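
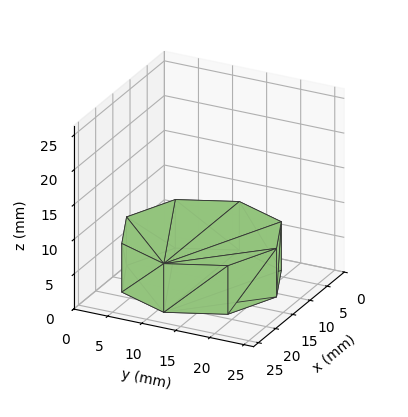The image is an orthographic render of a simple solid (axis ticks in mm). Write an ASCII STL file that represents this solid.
Reading the render: the shape is a regular 8-sided prism (a cylinder approximated with 8 flat sides), circumscribed radius ≈ 11 mm, height ≈ 7 mm (dimensions read to the nearest mm from the axis ticks). For the STL, each face is triangulated and given an outward normal.

solid part
  facet normal 0.0000 0.0000 -1.0000
    outer loop
      vertex 11.000 22.000 0.000
      vertex 18.778 18.778 0.000
      vertex 22.000 11.000 0.000
    endloop
  endfacet
  facet normal 0.0000 0.0000 -1.0000
    outer loop
      vertex 3.222 18.778 0.000
      vertex 11.000 22.000 0.000
      vertex 22.000 11.000 0.000
    endloop
  endfacet
  facet normal 0.0000 0.0000 -1.0000
    outer loop
      vertex 0.000 11.000 0.000
      vertex 3.222 18.778 0.000
      vertex 22.000 11.000 0.000
    endloop
  endfacet
  facet normal 0.0000 0.0000 -1.0000
    outer loop
      vertex 3.222 3.222 0.000
      vertex 0.000 11.000 0.000
      vertex 22.000 11.000 0.000
    endloop
  endfacet
  facet normal 0.0000 0.0000 -1.0000
    outer loop
      vertex 11.000 0.000 0.000
      vertex 3.222 3.222 0.000
      vertex 22.000 11.000 0.000
    endloop
  endfacet
  facet normal 0.0000 0.0000 -1.0000
    outer loop
      vertex 18.778 3.222 0.000
      vertex 11.000 0.000 0.000
      vertex 22.000 11.000 0.000
    endloop
  endfacet
  facet normal 0.0000 0.0000 1.0000
    outer loop
      vertex 22.000 11.000 7.000
      vertex 18.778 18.778 7.000
      vertex 11.000 22.000 7.000
    endloop
  endfacet
  facet normal 0.0000 0.0000 1.0000
    outer loop
      vertex 22.000 11.000 7.000
      vertex 11.000 22.000 7.000
      vertex 3.222 18.778 7.000
    endloop
  endfacet
  facet normal 0.0000 0.0000 1.0000
    outer loop
      vertex 22.000 11.000 7.000
      vertex 3.222 18.778 7.000
      vertex 0.000 11.000 7.000
    endloop
  endfacet
  facet normal 0.0000 0.0000 1.0000
    outer loop
      vertex 22.000 11.000 7.000
      vertex 0.000 11.000 7.000
      vertex 3.222 3.222 7.000
    endloop
  endfacet
  facet normal 0.0000 0.0000 1.0000
    outer loop
      vertex 22.000 11.000 7.000
      vertex 3.222 3.222 7.000
      vertex 11.000 0.000 7.000
    endloop
  endfacet
  facet normal 0.0000 0.0000 1.0000
    outer loop
      vertex 22.000 11.000 7.000
      vertex 11.000 0.000 7.000
      vertex 18.778 3.222 7.000
    endloop
  endfacet
  facet normal 0.9239 0.3827 0.0000
    outer loop
      vertex 22.000 11.000 0.000
      vertex 18.778 18.778 0.000
      vertex 18.778 18.778 7.000
    endloop
  endfacet
  facet normal 0.9239 0.3827 0.0000
    outer loop
      vertex 22.000 11.000 0.000
      vertex 18.778 18.778 7.000
      vertex 22.000 11.000 7.000
    endloop
  endfacet
  facet normal 0.3827 0.9239 0.0000
    outer loop
      vertex 18.778 18.778 0.000
      vertex 11.000 22.000 0.000
      vertex 11.000 22.000 7.000
    endloop
  endfacet
  facet normal 0.3827 0.9239 0.0000
    outer loop
      vertex 18.778 18.778 0.000
      vertex 11.000 22.000 7.000
      vertex 18.778 18.778 7.000
    endloop
  endfacet
  facet normal -0.3827 0.9239 0.0000
    outer loop
      vertex 11.000 22.000 0.000
      vertex 3.222 18.778 0.000
      vertex 3.222 18.778 7.000
    endloop
  endfacet
  facet normal -0.3827 0.9239 0.0000
    outer loop
      vertex 11.000 22.000 0.000
      vertex 3.222 18.778 7.000
      vertex 11.000 22.000 7.000
    endloop
  endfacet
  facet normal -0.9239 0.3827 0.0000
    outer loop
      vertex 3.222 18.778 0.000
      vertex 0.000 11.000 0.000
      vertex 0.000 11.000 7.000
    endloop
  endfacet
  facet normal -0.9239 0.3827 0.0000
    outer loop
      vertex 3.222 18.778 0.000
      vertex 0.000 11.000 7.000
      vertex 3.222 18.778 7.000
    endloop
  endfacet
  facet normal -0.9239 -0.3827 0.0000
    outer loop
      vertex 0.000 11.000 0.000
      vertex 3.222 3.222 0.000
      vertex 3.222 3.222 7.000
    endloop
  endfacet
  facet normal -0.9239 -0.3827 0.0000
    outer loop
      vertex 0.000 11.000 0.000
      vertex 3.222 3.222 7.000
      vertex 0.000 11.000 7.000
    endloop
  endfacet
  facet normal -0.3827 -0.9239 0.0000
    outer loop
      vertex 3.222 3.222 0.000
      vertex 11.000 0.000 0.000
      vertex 11.000 0.000 7.000
    endloop
  endfacet
  facet normal -0.3827 -0.9239 0.0000
    outer loop
      vertex 3.222 3.222 0.000
      vertex 11.000 0.000 7.000
      vertex 3.222 3.222 7.000
    endloop
  endfacet
  facet normal 0.3827 -0.9239 0.0000
    outer loop
      vertex 11.000 0.000 0.000
      vertex 18.778 3.222 0.000
      vertex 18.778 3.222 7.000
    endloop
  endfacet
  facet normal 0.3827 -0.9239 0.0000
    outer loop
      vertex 11.000 0.000 0.000
      vertex 18.778 3.222 7.000
      vertex 11.000 0.000 7.000
    endloop
  endfacet
  facet normal 0.9239 -0.3827 0.0000
    outer loop
      vertex 18.778 3.222 0.000
      vertex 22.000 11.000 0.000
      vertex 22.000 11.000 7.000
    endloop
  endfacet
  facet normal 0.9239 -0.3827 0.0000
    outer loop
      vertex 18.778 3.222 0.000
      vertex 22.000 11.000 7.000
      vertex 18.778 3.222 7.000
    endloop
  endfacet
endsolid part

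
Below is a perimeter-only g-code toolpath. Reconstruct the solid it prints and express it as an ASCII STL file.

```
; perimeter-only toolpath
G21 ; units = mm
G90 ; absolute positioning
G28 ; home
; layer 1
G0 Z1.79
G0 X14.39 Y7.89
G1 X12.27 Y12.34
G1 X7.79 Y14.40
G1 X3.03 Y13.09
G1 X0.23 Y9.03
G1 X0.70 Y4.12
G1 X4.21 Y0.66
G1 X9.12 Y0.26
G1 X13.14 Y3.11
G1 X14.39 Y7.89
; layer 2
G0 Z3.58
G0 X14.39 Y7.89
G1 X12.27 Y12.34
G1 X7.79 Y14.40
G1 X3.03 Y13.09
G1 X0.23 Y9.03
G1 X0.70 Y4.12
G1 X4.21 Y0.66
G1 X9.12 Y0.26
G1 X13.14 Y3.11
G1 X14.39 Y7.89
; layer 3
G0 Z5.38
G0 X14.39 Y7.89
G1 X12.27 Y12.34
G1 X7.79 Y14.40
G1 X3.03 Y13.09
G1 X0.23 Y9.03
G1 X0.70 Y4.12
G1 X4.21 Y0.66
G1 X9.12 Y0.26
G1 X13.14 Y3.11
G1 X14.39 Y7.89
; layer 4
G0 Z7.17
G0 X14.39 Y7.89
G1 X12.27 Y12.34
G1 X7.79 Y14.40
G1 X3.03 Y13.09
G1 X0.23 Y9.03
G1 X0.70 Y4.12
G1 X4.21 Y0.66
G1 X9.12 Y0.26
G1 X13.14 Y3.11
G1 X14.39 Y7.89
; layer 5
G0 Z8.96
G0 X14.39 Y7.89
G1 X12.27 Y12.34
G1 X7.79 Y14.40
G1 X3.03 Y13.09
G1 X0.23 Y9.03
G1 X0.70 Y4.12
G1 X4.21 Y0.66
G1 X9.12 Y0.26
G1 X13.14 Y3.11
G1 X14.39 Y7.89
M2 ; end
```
solid part
  facet normal 0.0000 0.0000 -1.0000
    outer loop
      vertex 7.79 14.40 0.00
      vertex 12.27 12.34 0.00
      vertex 14.39 7.89 0.00
    endloop
  endfacet
  facet normal 0.0000 0.0000 -1.0000
    outer loop
      vertex 3.03 13.09 0.00
      vertex 7.79 14.40 0.00
      vertex 14.39 7.89 0.00
    endloop
  endfacet
  facet normal 0.0000 0.0000 -1.0000
    outer loop
      vertex 0.23 9.03 0.00
      vertex 3.03 13.09 0.00
      vertex 14.39 7.89 0.00
    endloop
  endfacet
  facet normal 0.0000 0.0000 -1.0000
    outer loop
      vertex 0.70 4.12 0.00
      vertex 0.23 9.03 0.00
      vertex 14.39 7.89 0.00
    endloop
  endfacet
  facet normal 0.0000 0.0000 -1.0000
    outer loop
      vertex 4.21 0.66 0.00
      vertex 0.70 4.12 0.00
      vertex 14.39 7.89 0.00
    endloop
  endfacet
  facet normal 0.0000 0.0000 -1.0000
    outer loop
      vertex 9.12 0.26 0.00
      vertex 4.21 0.66 0.00
      vertex 14.39 7.89 0.00
    endloop
  endfacet
  facet normal 0.0000 0.0000 -1.0000
    outer loop
      vertex 13.14 3.11 0.00
      vertex 9.12 0.26 0.00
      vertex 14.39 7.89 0.00
    endloop
  endfacet
  facet normal 0.0000 0.0000 1.0000
    outer loop
      vertex 14.39 7.89 8.96
      vertex 12.27 12.34 8.96
      vertex 7.79 14.40 8.96
    endloop
  endfacet
  facet normal 0.0000 0.0000 1.0000
    outer loop
      vertex 14.39 7.89 8.96
      vertex 7.79 14.40 8.96
      vertex 3.03 13.09 8.96
    endloop
  endfacet
  facet normal 0.0000 0.0000 1.0000
    outer loop
      vertex 14.39 7.89 8.96
      vertex 3.03 13.09 8.96
      vertex 0.23 9.03 8.96
    endloop
  endfacet
  facet normal 0.0000 0.0000 1.0000
    outer loop
      vertex 14.39 7.89 8.96
      vertex 0.23 9.03 8.96
      vertex 0.70 4.12 8.96
    endloop
  endfacet
  facet normal 0.0000 0.0000 1.0000
    outer loop
      vertex 14.39 7.89 8.96
      vertex 0.70 4.12 8.96
      vertex 4.21 0.66 8.96
    endloop
  endfacet
  facet normal 0.0000 0.0000 1.0000
    outer loop
      vertex 14.39 7.89 8.96
      vertex 4.21 0.66 8.96
      vertex 9.12 0.26 8.96
    endloop
  endfacet
  facet normal 0.0000 0.0000 1.0000
    outer loop
      vertex 14.39 7.89 8.96
      vertex 9.12 0.26 8.96
      vertex 13.14 3.11 8.96
    endloop
  endfacet
  facet normal 0.9028 0.4301 0.0000
    outer loop
      vertex 14.39 7.89 0.00
      vertex 12.27 12.34 0.00
      vertex 12.27 12.34 8.96
    endloop
  endfacet
  facet normal 0.9028 0.4301 0.0000
    outer loop
      vertex 14.39 7.89 0.00
      vertex 12.27 12.34 8.96
      vertex 14.39 7.89 8.96
    endloop
  endfacet
  facet normal 0.4178 0.9086 0.0000
    outer loop
      vertex 12.27 12.34 0.00
      vertex 7.79 14.40 0.00
      vertex 7.79 14.40 8.96
    endloop
  endfacet
  facet normal 0.4178 0.9086 0.0000
    outer loop
      vertex 12.27 12.34 0.00
      vertex 7.79 14.40 8.96
      vertex 12.27 12.34 8.96
    endloop
  endfacet
  facet normal -0.2653 0.9642 0.0000
    outer loop
      vertex 7.79 14.40 0.00
      vertex 3.03 13.09 0.00
      vertex 3.03 13.09 8.96
    endloop
  endfacet
  facet normal -0.2653 0.9642 0.0000
    outer loop
      vertex 7.79 14.40 0.00
      vertex 3.03 13.09 8.96
      vertex 7.79 14.40 8.96
    endloop
  endfacet
  facet normal -0.8232 0.5677 0.0000
    outer loop
      vertex 3.03 13.09 0.00
      vertex 0.23 9.03 0.00
      vertex 0.23 9.03 8.96
    endloop
  endfacet
  facet normal -0.8232 0.5677 0.0000
    outer loop
      vertex 3.03 13.09 0.00
      vertex 0.23 9.03 8.96
      vertex 3.03 13.09 8.96
    endloop
  endfacet
  facet normal -0.9954 -0.0953 0.0000
    outer loop
      vertex 0.23 9.03 0.00
      vertex 0.70 4.12 0.00
      vertex 0.70 4.12 8.96
    endloop
  endfacet
  facet normal -0.9954 -0.0953 0.0000
    outer loop
      vertex 0.23 9.03 0.00
      vertex 0.70 4.12 8.96
      vertex 0.23 9.03 8.96
    endloop
  endfacet
  facet normal -0.7020 -0.7122 0.0000
    outer loop
      vertex 0.70 4.12 0.00
      vertex 4.21 0.66 0.00
      vertex 4.21 0.66 8.96
    endloop
  endfacet
  facet normal -0.7020 -0.7122 0.0000
    outer loop
      vertex 0.70 4.12 0.00
      vertex 4.21 0.66 8.96
      vertex 0.70 4.12 8.96
    endloop
  endfacet
  facet normal -0.0812 -0.9967 0.0000
    outer loop
      vertex 4.21 0.66 0.00
      vertex 9.12 0.26 0.00
      vertex 9.12 0.26 8.96
    endloop
  endfacet
  facet normal -0.0812 -0.9967 0.0000
    outer loop
      vertex 4.21 0.66 0.00
      vertex 9.12 0.26 8.96
      vertex 4.21 0.66 8.96
    endloop
  endfacet
  facet normal 0.5784 -0.8158 0.0000
    outer loop
      vertex 9.12 0.26 0.00
      vertex 13.14 3.11 0.00
      vertex 13.14 3.11 8.96
    endloop
  endfacet
  facet normal 0.5784 -0.8158 0.0000
    outer loop
      vertex 9.12 0.26 0.00
      vertex 13.14 3.11 8.96
      vertex 9.12 0.26 8.96
    endloop
  endfacet
  facet normal 0.9675 -0.2530 0.0000
    outer loop
      vertex 13.14 3.11 0.00
      vertex 14.39 7.89 0.00
      vertex 14.39 7.89 8.96
    endloop
  endfacet
  facet normal 0.9675 -0.2530 0.0000
    outer loop
      vertex 13.14 3.11 0.00
      vertex 14.39 7.89 8.96
      vertex 13.14 3.11 8.96
    endloop
  endfacet
endsolid part

The G0 Z moves step by Δz≈1.79 mm. Every layer's G1 loop is the same polygon, so the solid is a straight extrusion of it from z=0 to z≈8.96. Closing with flat bottom and top caps and triangulating gives 32 facets — a regular 9-sided prism (a cylinder approximated with 9 flat sides), circumscribed radius ≈ 7.21 mm, height ≈ 8.96 mm.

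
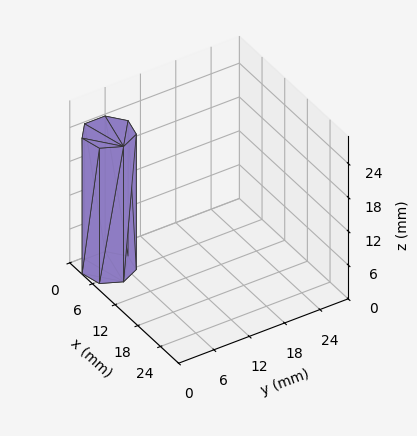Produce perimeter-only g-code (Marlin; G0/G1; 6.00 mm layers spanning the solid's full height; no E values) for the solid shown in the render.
Reading the render: the shape is a regular 7-sided prism (a cylinder approximated with 7 flat sides), circumscribed radius ≈ 4 mm, height ≈ 24 mm (dimensions read to the nearest mm from the axis ticks). For the g-code, the solid's height is divided into equal slices at the stated Δz and each level perimeter traced with G1 moves after a G0 lift.

; perimeter-only toolpath
G21 ; units = mm
G90 ; absolute positioning
G28 ; home
; layer 1
G0 Z6.00
G0 X8.00 Y4.00
G1 X6.49 Y7.13
G1 X3.11 Y7.90
G1 X0.40 Y5.74
G1 X0.40 Y2.26
G1 X3.11 Y0.10
G1 X6.49 Y0.87
G1 X8.00 Y4.00
; layer 2
G0 Z12.00
G0 X8.00 Y4.00
G1 X6.49 Y7.13
G1 X3.11 Y7.90
G1 X0.40 Y5.74
G1 X0.40 Y2.26
G1 X3.11 Y0.10
G1 X6.49 Y0.87
G1 X8.00 Y4.00
; layer 3
G0 Z18.00
G0 X8.00 Y4.00
G1 X6.49 Y7.13
G1 X3.11 Y7.90
G1 X0.40 Y5.74
G1 X0.40 Y2.26
G1 X3.11 Y0.10
G1 X6.49 Y0.87
G1 X8.00 Y4.00
; layer 4
G0 Z24.00
G0 X8.00 Y4.00
G1 X6.49 Y7.13
G1 X3.11 Y7.90
G1 X0.40 Y5.74
G1 X0.40 Y2.26
G1 X3.11 Y0.10
G1 X6.49 Y0.87
G1 X8.00 Y4.00
M2 ; end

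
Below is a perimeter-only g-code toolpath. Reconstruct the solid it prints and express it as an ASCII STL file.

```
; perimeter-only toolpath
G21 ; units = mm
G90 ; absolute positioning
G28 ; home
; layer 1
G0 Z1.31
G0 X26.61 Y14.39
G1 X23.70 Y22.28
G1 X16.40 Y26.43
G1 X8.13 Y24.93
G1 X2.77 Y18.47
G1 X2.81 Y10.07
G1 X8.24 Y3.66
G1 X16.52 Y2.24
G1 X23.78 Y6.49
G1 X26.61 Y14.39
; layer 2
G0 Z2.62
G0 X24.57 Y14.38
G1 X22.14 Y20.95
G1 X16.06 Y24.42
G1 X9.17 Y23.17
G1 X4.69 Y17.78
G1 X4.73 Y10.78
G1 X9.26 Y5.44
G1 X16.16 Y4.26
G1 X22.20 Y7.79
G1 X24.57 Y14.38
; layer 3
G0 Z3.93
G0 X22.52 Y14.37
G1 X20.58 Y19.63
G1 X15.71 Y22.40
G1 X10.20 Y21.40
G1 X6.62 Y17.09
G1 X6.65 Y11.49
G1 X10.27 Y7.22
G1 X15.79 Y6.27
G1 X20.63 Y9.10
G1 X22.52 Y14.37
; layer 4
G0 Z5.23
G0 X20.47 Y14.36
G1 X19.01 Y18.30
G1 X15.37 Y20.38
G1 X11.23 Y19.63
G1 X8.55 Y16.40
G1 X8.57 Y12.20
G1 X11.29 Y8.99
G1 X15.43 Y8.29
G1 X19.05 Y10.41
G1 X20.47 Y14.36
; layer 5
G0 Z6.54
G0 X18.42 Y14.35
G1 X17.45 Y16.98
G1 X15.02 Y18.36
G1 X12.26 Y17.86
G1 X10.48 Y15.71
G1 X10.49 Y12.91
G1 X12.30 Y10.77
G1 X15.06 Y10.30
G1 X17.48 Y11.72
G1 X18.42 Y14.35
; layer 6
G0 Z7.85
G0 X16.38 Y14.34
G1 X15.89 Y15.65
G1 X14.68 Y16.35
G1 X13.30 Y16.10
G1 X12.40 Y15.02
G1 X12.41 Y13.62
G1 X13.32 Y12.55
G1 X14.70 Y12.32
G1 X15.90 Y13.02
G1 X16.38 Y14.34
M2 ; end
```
solid part
  facet normal 0.0000 0.0000 -1.0000
    outer loop
      vertex 16.75 28.45 0.00
      vertex 25.26 23.60 0.00
      vertex 28.66 14.40 0.00
    endloop
  endfacet
  facet normal 0.0000 0.0000 -1.0000
    outer loop
      vertex 7.10 26.70 0.00
      vertex 16.75 28.45 0.00
      vertex 28.66 14.40 0.00
    endloop
  endfacet
  facet normal 0.0000 0.0000 -1.0000
    outer loop
      vertex 0.84 19.16 0.00
      vertex 7.10 26.70 0.00
      vertex 28.66 14.40 0.00
    endloop
  endfacet
  facet normal 0.0000 0.0000 -1.0000
    outer loop
      vertex 0.89 9.36 0.00
      vertex 0.84 19.16 0.00
      vertex 28.66 14.40 0.00
    endloop
  endfacet
  facet normal 0.0000 0.0000 -1.0000
    outer loop
      vertex 7.23 1.88 0.00
      vertex 0.89 9.36 0.00
      vertex 28.66 14.40 0.00
    endloop
  endfacet
  facet normal 0.0000 0.0000 -1.0000
    outer loop
      vertex 16.89 0.23 0.00
      vertex 7.23 1.88 0.00
      vertex 28.66 14.40 0.00
    endloop
  endfacet
  facet normal 0.0000 0.0000 -1.0000
    outer loop
      vertex 25.35 5.18 0.00
      vertex 16.89 0.23 0.00
      vertex 28.66 14.40 0.00
    endloop
  endfacet
  facet normal 0.5276 0.1950 0.8268
    outer loop
      vertex 28.66 14.40 0.00
      vertex 25.26 23.60 0.00
      vertex 14.33 14.33 9.16
    endloop
  endfacet
  facet normal 0.2785 0.4887 0.8268
    outer loop
      vertex 25.26 23.60 0.00
      vertex 16.75 28.45 0.00
      vertex 14.33 14.33 9.16
    endloop
  endfacet
  facet normal -0.1004 0.5535 0.8268
    outer loop
      vertex 16.75 28.45 0.00
      vertex 7.10 26.70 0.00
      vertex 14.33 14.33 9.16
    endloop
  endfacet
  facet normal -0.4328 0.3593 0.8268
    outer loop
      vertex 7.10 26.70 0.00
      vertex 0.84 19.16 0.00
      vertex 14.33 14.33 9.16
    endloop
  endfacet
  facet normal -0.5625 -0.0029 0.8268
    outer loop
      vertex 0.84 19.16 0.00
      vertex 0.89 9.36 0.00
      vertex 14.33 14.33 9.16
    endloop
  endfacet
  facet normal -0.4291 -0.3637 0.8268
    outer loop
      vertex 0.89 9.36 0.00
      vertex 7.23 1.88 0.00
      vertex 14.33 14.33 9.16
    endloop
  endfacet
  facet normal -0.0947 -0.5544 0.8269
    outer loop
      vertex 7.23 1.88 0.00
      vertex 16.89 0.23 0.00
      vertex 14.33 14.33 9.16
    endloop
  endfacet
  facet normal 0.2841 -0.4855 0.8268
    outer loop
      vertex 16.89 0.23 0.00
      vertex 25.35 5.18 0.00
      vertex 14.33 14.33 9.16
    endloop
  endfacet
  facet normal 0.5294 -0.1901 0.8268
    outer loop
      vertex 25.35 5.18 0.00
      vertex 28.66 14.40 0.00
      vertex 14.33 14.33 9.16
    endloop
  endfacet
endsolid part

The G0 Z moves step by Δz≈1.31 mm. The G1 loops shrink linearly with z, so the solid tapers from its base footprint up to z≈9.16. Closing with a flat bottom cap and the tapered top and triangulating gives 16 facets — a regular 9-sided pyramid, base circumscribed radius ≈ 14.3 mm, apex at z ≈ 9.16 mm.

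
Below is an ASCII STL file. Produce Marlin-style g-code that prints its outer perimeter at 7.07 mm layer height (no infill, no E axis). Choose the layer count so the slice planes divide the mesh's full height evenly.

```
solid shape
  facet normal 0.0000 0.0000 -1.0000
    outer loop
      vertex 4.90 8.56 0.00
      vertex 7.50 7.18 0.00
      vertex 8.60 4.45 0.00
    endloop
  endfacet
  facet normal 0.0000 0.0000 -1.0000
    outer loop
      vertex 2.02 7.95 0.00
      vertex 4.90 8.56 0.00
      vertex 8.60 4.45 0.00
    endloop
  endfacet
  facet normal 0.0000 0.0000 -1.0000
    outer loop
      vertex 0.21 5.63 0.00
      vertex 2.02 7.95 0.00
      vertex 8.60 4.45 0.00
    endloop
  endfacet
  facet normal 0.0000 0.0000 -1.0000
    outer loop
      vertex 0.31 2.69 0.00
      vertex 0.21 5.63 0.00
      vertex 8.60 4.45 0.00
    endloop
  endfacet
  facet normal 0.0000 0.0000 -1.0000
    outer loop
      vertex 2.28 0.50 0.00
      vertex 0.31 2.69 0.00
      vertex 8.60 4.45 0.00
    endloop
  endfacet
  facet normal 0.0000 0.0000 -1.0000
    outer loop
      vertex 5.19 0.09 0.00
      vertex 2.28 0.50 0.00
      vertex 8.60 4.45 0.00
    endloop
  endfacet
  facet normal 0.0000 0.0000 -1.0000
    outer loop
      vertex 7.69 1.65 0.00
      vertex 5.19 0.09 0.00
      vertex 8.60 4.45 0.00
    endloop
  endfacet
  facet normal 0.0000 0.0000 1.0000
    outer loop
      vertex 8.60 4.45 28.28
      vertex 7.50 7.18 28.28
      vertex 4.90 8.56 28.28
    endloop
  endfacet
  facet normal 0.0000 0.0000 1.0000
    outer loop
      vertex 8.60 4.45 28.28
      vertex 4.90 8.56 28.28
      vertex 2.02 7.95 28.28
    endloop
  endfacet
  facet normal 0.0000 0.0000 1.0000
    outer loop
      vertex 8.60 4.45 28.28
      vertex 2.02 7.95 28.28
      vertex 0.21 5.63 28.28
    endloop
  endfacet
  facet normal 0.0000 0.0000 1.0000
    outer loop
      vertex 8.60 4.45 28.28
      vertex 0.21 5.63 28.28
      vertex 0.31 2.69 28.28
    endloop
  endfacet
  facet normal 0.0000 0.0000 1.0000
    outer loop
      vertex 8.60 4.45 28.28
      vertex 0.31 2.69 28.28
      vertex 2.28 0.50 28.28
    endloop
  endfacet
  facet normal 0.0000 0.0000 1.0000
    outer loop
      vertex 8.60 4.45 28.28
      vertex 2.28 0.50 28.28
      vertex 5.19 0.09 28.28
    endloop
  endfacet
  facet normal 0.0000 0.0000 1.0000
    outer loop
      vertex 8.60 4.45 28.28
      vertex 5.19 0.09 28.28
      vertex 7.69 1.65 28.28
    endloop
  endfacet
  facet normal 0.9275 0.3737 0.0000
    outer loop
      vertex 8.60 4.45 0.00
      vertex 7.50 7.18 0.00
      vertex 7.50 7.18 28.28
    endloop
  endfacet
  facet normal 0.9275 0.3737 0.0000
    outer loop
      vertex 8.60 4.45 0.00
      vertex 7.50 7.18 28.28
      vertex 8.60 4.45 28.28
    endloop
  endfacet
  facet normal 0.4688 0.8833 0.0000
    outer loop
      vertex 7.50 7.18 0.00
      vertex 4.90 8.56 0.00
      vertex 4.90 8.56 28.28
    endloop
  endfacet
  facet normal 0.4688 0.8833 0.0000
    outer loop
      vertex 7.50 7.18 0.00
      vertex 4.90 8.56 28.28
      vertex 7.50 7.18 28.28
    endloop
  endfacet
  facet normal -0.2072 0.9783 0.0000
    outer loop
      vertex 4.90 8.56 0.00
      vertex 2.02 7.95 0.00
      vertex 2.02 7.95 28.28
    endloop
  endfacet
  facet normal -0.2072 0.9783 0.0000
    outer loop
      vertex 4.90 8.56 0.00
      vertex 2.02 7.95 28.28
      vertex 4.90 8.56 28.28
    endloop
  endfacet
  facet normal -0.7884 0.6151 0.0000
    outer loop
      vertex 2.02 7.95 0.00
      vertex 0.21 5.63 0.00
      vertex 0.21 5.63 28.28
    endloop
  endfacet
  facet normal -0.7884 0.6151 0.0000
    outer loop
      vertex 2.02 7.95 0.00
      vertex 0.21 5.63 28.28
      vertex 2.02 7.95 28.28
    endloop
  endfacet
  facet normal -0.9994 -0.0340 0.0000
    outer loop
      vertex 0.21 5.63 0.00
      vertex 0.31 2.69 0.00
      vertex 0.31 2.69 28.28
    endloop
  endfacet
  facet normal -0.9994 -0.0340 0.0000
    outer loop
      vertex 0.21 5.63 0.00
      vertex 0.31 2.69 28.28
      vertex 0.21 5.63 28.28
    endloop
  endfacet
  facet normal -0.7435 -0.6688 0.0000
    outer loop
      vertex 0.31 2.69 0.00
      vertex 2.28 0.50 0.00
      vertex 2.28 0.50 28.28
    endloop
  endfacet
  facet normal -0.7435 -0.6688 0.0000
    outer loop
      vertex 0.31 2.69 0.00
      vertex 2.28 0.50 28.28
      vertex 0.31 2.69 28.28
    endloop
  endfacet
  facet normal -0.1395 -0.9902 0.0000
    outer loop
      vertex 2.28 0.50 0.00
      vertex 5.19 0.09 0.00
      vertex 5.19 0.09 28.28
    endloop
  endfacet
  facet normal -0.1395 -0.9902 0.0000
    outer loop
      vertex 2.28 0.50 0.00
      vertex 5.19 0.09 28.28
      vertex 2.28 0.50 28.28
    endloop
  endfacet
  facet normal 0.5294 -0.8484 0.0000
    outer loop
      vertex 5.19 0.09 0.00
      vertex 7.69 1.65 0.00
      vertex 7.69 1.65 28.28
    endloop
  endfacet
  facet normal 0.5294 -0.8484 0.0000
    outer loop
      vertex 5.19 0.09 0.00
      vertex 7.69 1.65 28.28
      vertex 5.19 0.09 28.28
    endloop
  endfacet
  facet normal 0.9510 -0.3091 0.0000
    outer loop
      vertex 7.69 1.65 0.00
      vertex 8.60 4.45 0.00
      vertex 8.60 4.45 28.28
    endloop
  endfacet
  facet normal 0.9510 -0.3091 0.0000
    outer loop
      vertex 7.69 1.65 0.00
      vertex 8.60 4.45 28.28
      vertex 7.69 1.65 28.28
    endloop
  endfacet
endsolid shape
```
; perimeter-only toolpath
G21 ; units = mm
G90 ; absolute positioning
G28 ; home
; layer 1
G0 Z7.07
G0 X8.60 Y4.45
G1 X7.50 Y7.18
G1 X4.90 Y8.56
G1 X2.02 Y7.95
G1 X0.21 Y5.63
G1 X0.31 Y2.69
G1 X2.28 Y0.50
G1 X5.19 Y0.09
G1 X7.69 Y1.65
G1 X8.60 Y4.45
; layer 2
G0 Z14.14
G0 X8.60 Y4.45
G1 X7.50 Y7.18
G1 X4.90 Y8.56
G1 X2.02 Y7.95
G1 X0.21 Y5.63
G1 X0.31 Y2.69
G1 X2.28 Y0.50
G1 X5.19 Y0.09
G1 X7.69 Y1.65
G1 X8.60 Y4.45
; layer 3
G0 Z21.21
G0 X8.60 Y4.45
G1 X7.50 Y7.18
G1 X4.90 Y8.56
G1 X2.02 Y7.95
G1 X0.21 Y5.63
G1 X0.31 Y2.69
G1 X2.28 Y0.50
G1 X5.19 Y0.09
G1 X7.69 Y1.65
G1 X8.60 Y4.45
; layer 4
G0 Z28.28
G0 X8.60 Y4.45
G1 X7.50 Y7.18
G1 X4.90 Y8.56
G1 X2.02 Y7.95
G1 X0.21 Y5.63
G1 X0.31 Y2.69
G1 X2.28 Y0.50
G1 X5.19 Y0.09
G1 X7.69 Y1.65
G1 X8.60 Y4.45
M2 ; end

The solid is a regular 9-sided prism (a cylinder approximated with 9 flat sides), circumscribed radius ≈ 4.3 mm, height ≈ 28.3 mm. Slicing at Δz = 7.07 mm — 4 equal slices spanning the solid's height, so layer i sits at z = i·h/4 — gives 4 non-empty perimeters. Each is a 9-segment closed polygon; G0 lifts to the layer z and rapids to the start vertex, then G1 traces the edges.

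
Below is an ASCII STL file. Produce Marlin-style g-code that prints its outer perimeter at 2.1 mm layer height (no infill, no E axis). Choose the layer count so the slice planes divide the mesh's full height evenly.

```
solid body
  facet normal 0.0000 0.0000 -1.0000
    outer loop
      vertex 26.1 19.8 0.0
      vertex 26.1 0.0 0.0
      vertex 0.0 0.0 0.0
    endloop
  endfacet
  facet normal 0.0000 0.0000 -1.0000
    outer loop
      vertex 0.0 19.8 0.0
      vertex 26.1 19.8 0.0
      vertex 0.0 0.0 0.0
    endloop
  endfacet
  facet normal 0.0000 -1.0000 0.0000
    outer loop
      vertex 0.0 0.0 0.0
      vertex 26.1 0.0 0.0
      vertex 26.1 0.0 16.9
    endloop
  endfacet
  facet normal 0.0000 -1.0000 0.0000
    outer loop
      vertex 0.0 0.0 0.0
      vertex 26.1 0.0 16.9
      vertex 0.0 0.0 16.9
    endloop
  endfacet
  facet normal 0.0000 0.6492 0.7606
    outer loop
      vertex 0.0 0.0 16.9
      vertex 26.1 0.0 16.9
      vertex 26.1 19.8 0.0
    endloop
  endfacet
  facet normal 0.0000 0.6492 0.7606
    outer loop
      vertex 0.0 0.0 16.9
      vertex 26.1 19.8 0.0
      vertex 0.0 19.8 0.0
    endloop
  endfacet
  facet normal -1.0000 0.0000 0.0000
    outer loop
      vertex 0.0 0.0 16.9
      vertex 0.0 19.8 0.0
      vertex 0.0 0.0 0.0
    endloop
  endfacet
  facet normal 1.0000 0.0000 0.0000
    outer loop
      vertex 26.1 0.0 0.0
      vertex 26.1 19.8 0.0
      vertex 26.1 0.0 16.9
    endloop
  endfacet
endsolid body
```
; perimeter-only toolpath
G21 ; units = mm
G90 ; absolute positioning
G28 ; home
; layer 1
G0 Z2.1
G0 X0.0 Y0.0
G1 X26.1 Y0.0
G1 X26.1 Y17.3
G1 X0.0 Y17.3
G1 X0.0 Y0.0
; layer 2
G0 Z4.2
G0 X0.0 Y0.0
G1 X26.1 Y0.0
G1 X26.1 Y14.9
G1 X0.0 Y14.9
G1 X0.0 Y0.0
; layer 3
G0 Z6.3
G0 X0.0 Y0.0
G1 X26.1 Y0.0
G1 X26.1 Y12.4
G1 X0.0 Y12.4
G1 X0.0 Y0.0
; layer 4
G0 Z8.4
G0 X0.0 Y0.0
G1 X26.1 Y0.0
G1 X26.1 Y9.9
G1 X0.0 Y9.9
G1 X0.0 Y0.0
; layer 5
G0 Z10.6
G0 X0.0 Y0.0
G1 X26.1 Y0.0
G1 X26.1 Y7.4
G1 X0.0 Y7.4
G1 X0.0 Y0.0
; layer 6
G0 Z12.7
G0 X0.0 Y0.0
G1 X26.1 Y0.0
G1 X26.1 Y5.0
G1 X0.0 Y5.0
G1 X0.0 Y0.0
; layer 7
G0 Z14.8
G0 X0.0 Y0.0
G1 X26.1 Y0.0
G1 X26.1 Y2.5
G1 X0.0 Y2.5
G1 X0.0 Y0.0
M2 ; end

The solid is a wedge (ramp): 26.1 × 19.8 mm base, rising to 16.9 mm along the y=0 edge and sloping linearly to z=0 at y=19.8. Slicing at Δz = 2.1 mm — 8 equal slices spanning the solid's height, so layer i sits at z = i·h/8 — gives 7 non-empty perimeters. Each is a 4-segment closed polygon; G0 lifts to the layer z and rapids to the start vertex, then G1 traces the edges. The cross-section shrinks linearly with z (the slice at the apex is degenerate and omitted).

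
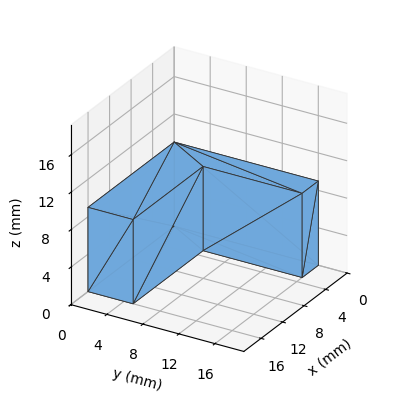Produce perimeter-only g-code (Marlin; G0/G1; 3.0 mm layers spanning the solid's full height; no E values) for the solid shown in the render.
Reading the render: the shape is an L-shaped prism: outer 16 × 16 mm, arm thicknesses ≈ 5 mm (horizontal) and 3 mm (vertical), extruded 9 mm in z (dimensions read to the nearest mm from the axis ticks). For the g-code, the solid's height is divided into equal slices at the stated Δz and each level perimeter traced with G1 moves after a G0 lift.

; perimeter-only toolpath
G21 ; units = mm
G90 ; absolute positioning
G28 ; home
; layer 1
G0 Z3.0
G0 X0.0 Y0.0
G1 X16.0 Y0.0
G1 X16.0 Y5.0
G1 X3.0 Y5.0
G1 X3.0 Y16.0
G1 X0.0 Y16.0
G1 X0.0 Y0.0
; layer 2
G0 Z6.0
G0 X0.0 Y0.0
G1 X16.0 Y0.0
G1 X16.0 Y5.0
G1 X3.0 Y5.0
G1 X3.0 Y16.0
G1 X0.0 Y16.0
G1 X0.0 Y0.0
; layer 3
G0 Z9.0
G0 X0.0 Y0.0
G1 X16.0 Y0.0
G1 X16.0 Y5.0
G1 X3.0 Y5.0
G1 X3.0 Y16.0
G1 X0.0 Y16.0
G1 X0.0 Y0.0
M2 ; end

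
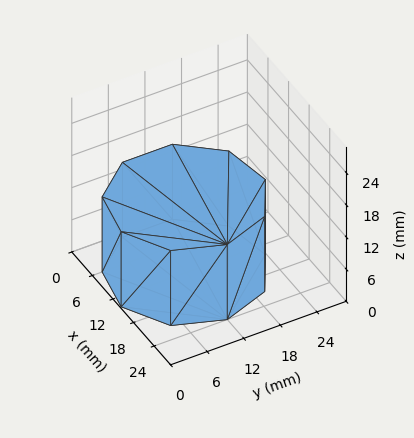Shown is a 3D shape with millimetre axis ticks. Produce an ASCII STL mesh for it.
Reading the render: the shape is a regular 9-sided prism (a cylinder approximated with 9 flat sides), circumscribed radius ≈ 12 mm, height ≈ 14 mm (dimensions read to the nearest mm from the axis ticks). For the STL, each face is triangulated and given an outward normal.

solid part
  facet normal 0.0000 0.0000 -1.0000
    outer loop
      vertex 14.08 23.82 0.00
      vertex 21.19 19.71 0.00
      vertex 24.00 12.00 0.00
    endloop
  endfacet
  facet normal 0.0000 0.0000 -1.0000
    outer loop
      vertex 6.00 22.39 0.00
      vertex 14.08 23.82 0.00
      vertex 24.00 12.00 0.00
    endloop
  endfacet
  facet normal 0.0000 0.0000 -1.0000
    outer loop
      vertex 0.72 16.10 0.00
      vertex 6.00 22.39 0.00
      vertex 24.00 12.00 0.00
    endloop
  endfacet
  facet normal 0.0000 0.0000 -1.0000
    outer loop
      vertex 0.72 7.90 0.00
      vertex 0.72 16.10 0.00
      vertex 24.00 12.00 0.00
    endloop
  endfacet
  facet normal 0.0000 0.0000 -1.0000
    outer loop
      vertex 6.00 1.61 0.00
      vertex 0.72 7.90 0.00
      vertex 24.00 12.00 0.00
    endloop
  endfacet
  facet normal 0.0000 0.0000 -1.0000
    outer loop
      vertex 14.08 0.18 0.00
      vertex 6.00 1.61 0.00
      vertex 24.00 12.00 0.00
    endloop
  endfacet
  facet normal 0.0000 0.0000 -1.0000
    outer loop
      vertex 21.19 4.29 0.00
      vertex 14.08 0.18 0.00
      vertex 24.00 12.00 0.00
    endloop
  endfacet
  facet normal 0.0000 0.0000 1.0000
    outer loop
      vertex 24.00 12.00 14.00
      vertex 21.19 19.71 14.00
      vertex 14.08 23.82 14.00
    endloop
  endfacet
  facet normal 0.0000 0.0000 1.0000
    outer loop
      vertex 24.00 12.00 14.00
      vertex 14.08 23.82 14.00
      vertex 6.00 22.39 14.00
    endloop
  endfacet
  facet normal 0.0000 0.0000 1.0000
    outer loop
      vertex 24.00 12.00 14.00
      vertex 6.00 22.39 14.00
      vertex 0.72 16.10 14.00
    endloop
  endfacet
  facet normal 0.0000 0.0000 1.0000
    outer loop
      vertex 24.00 12.00 14.00
      vertex 0.72 16.10 14.00
      vertex 0.72 7.90 14.00
    endloop
  endfacet
  facet normal 0.0000 0.0000 1.0000
    outer loop
      vertex 24.00 12.00 14.00
      vertex 0.72 7.90 14.00
      vertex 6.00 1.61 14.00
    endloop
  endfacet
  facet normal 0.0000 0.0000 1.0000
    outer loop
      vertex 24.00 12.00 14.00
      vertex 6.00 1.61 14.00
      vertex 14.08 0.18 14.00
    endloop
  endfacet
  facet normal 0.0000 0.0000 1.0000
    outer loop
      vertex 24.00 12.00 14.00
      vertex 14.08 0.18 14.00
      vertex 21.19 4.29 14.00
    endloop
  endfacet
  facet normal 0.9395 0.3424 0.0000
    outer loop
      vertex 24.00 12.00 0.00
      vertex 21.19 19.71 0.00
      vertex 21.19 19.71 14.00
    endloop
  endfacet
  facet normal 0.9395 0.3424 0.0000
    outer loop
      vertex 24.00 12.00 0.00
      vertex 21.19 19.71 14.00
      vertex 24.00 12.00 14.00
    endloop
  endfacet
  facet normal 0.5005 0.8658 0.0000
    outer loop
      vertex 21.19 19.71 0.00
      vertex 14.08 23.82 0.00
      vertex 14.08 23.82 14.00
    endloop
  endfacet
  facet normal 0.5005 0.8658 0.0000
    outer loop
      vertex 21.19 19.71 0.00
      vertex 14.08 23.82 14.00
      vertex 21.19 19.71 14.00
    endloop
  endfacet
  facet normal -0.1743 0.9847 0.0000
    outer loop
      vertex 14.08 23.82 0.00
      vertex 6.00 22.39 0.00
      vertex 6.00 22.39 14.00
    endloop
  endfacet
  facet normal -0.1743 0.9847 0.0000
    outer loop
      vertex 14.08 23.82 0.00
      vertex 6.00 22.39 14.00
      vertex 14.08 23.82 14.00
    endloop
  endfacet
  facet normal -0.7659 0.6429 0.0000
    outer loop
      vertex 6.00 22.39 0.00
      vertex 0.72 16.10 0.00
      vertex 0.72 16.10 14.00
    endloop
  endfacet
  facet normal -0.7659 0.6429 0.0000
    outer loop
      vertex 6.00 22.39 0.00
      vertex 0.72 16.10 14.00
      vertex 6.00 22.39 14.00
    endloop
  endfacet
  facet normal -1.0000 0.0000 0.0000
    outer loop
      vertex 0.72 16.10 0.00
      vertex 0.72 7.90 0.00
      vertex 0.72 7.90 14.00
    endloop
  endfacet
  facet normal -1.0000 0.0000 0.0000
    outer loop
      vertex 0.72 16.10 0.00
      vertex 0.72 7.90 14.00
      vertex 0.72 16.10 14.00
    endloop
  endfacet
  facet normal -0.7659 -0.6429 0.0000
    outer loop
      vertex 0.72 7.90 0.00
      vertex 6.00 1.61 0.00
      vertex 6.00 1.61 14.00
    endloop
  endfacet
  facet normal -0.7659 -0.6429 0.0000
    outer loop
      vertex 0.72 7.90 0.00
      vertex 6.00 1.61 14.00
      vertex 0.72 7.90 14.00
    endloop
  endfacet
  facet normal -0.1743 -0.9847 0.0000
    outer loop
      vertex 6.00 1.61 0.00
      vertex 14.08 0.18 0.00
      vertex 14.08 0.18 14.00
    endloop
  endfacet
  facet normal -0.1743 -0.9847 0.0000
    outer loop
      vertex 6.00 1.61 0.00
      vertex 14.08 0.18 14.00
      vertex 6.00 1.61 14.00
    endloop
  endfacet
  facet normal 0.5005 -0.8658 0.0000
    outer loop
      vertex 14.08 0.18 0.00
      vertex 21.19 4.29 0.00
      vertex 21.19 4.29 14.00
    endloop
  endfacet
  facet normal 0.5005 -0.8658 0.0000
    outer loop
      vertex 14.08 0.18 0.00
      vertex 21.19 4.29 14.00
      vertex 14.08 0.18 14.00
    endloop
  endfacet
  facet normal 0.9395 -0.3424 0.0000
    outer loop
      vertex 21.19 4.29 0.00
      vertex 24.00 12.00 0.00
      vertex 24.00 12.00 14.00
    endloop
  endfacet
  facet normal 0.9395 -0.3424 0.0000
    outer loop
      vertex 21.19 4.29 0.00
      vertex 24.00 12.00 14.00
      vertex 21.19 4.29 14.00
    endloop
  endfacet
endsolid part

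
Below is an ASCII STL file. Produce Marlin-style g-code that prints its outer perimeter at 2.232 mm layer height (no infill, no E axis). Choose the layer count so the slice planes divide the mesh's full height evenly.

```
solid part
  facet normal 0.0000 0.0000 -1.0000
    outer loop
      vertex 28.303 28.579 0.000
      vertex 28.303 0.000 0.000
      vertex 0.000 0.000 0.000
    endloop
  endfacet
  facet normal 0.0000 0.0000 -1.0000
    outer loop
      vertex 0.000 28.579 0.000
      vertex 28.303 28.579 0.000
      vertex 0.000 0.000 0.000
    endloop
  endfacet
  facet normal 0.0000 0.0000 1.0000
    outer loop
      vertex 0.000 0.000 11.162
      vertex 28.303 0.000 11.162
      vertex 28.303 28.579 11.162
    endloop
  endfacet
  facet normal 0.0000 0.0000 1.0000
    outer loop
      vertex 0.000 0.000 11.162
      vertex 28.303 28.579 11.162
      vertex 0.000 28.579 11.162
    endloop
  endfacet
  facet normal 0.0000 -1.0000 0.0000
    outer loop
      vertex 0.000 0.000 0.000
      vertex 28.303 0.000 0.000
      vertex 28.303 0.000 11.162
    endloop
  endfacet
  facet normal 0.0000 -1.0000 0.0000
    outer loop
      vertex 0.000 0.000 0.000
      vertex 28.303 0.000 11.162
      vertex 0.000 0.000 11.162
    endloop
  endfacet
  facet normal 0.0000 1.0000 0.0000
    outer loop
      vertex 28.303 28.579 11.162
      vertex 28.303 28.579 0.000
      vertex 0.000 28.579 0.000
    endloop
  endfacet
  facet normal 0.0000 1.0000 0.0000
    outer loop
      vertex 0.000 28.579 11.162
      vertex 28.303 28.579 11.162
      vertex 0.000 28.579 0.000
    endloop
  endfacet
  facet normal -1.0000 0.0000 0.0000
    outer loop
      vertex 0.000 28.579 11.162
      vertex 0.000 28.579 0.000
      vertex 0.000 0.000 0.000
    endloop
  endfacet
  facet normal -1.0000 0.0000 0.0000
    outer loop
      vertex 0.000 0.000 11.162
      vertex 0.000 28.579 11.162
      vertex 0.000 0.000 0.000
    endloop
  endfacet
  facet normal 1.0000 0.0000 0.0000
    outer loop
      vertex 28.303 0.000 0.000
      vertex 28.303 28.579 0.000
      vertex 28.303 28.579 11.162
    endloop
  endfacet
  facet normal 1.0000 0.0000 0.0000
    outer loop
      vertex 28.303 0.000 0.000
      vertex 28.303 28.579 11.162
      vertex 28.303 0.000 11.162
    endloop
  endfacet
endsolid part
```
; perimeter-only toolpath
G21 ; units = mm
G90 ; absolute positioning
G28 ; home
; layer 1
G0 Z2.232
G0 X0.000 Y0.000
G1 X28.303 Y0.000
G1 X28.303 Y28.579
G1 X0.000 Y28.579
G1 X0.000 Y0.000
; layer 2
G0 Z4.465
G0 X0.000 Y0.000
G1 X28.303 Y0.000
G1 X28.303 Y28.579
G1 X0.000 Y28.579
G1 X0.000 Y0.000
; layer 3
G0 Z6.697
G0 X0.000 Y0.000
G1 X28.303 Y0.000
G1 X28.303 Y28.579
G1 X0.000 Y28.579
G1 X0.000 Y0.000
; layer 4
G0 Z8.930
G0 X0.000 Y0.000
G1 X28.303 Y0.000
G1 X28.303 Y28.579
G1 X0.000 Y28.579
G1 X0.000 Y0.000
; layer 5
G0 Z11.162
G0 X0.000 Y0.000
G1 X28.303 Y0.000
G1 X28.303 Y28.579
G1 X0.000 Y28.579
G1 X0.000 Y0.000
M2 ; end

The solid is a rectangular box, roughly 28.3 × 28.6 mm footprint and 11.2 mm tall. Slicing at Δz = 2.232 mm — 5 equal slices spanning the solid's height, so layer i sits at z = i·h/5 — gives 5 non-empty perimeters. Each is a 4-segment closed polygon; G0 lifts to the layer z and rapids to the start vertex, then G1 traces the edges.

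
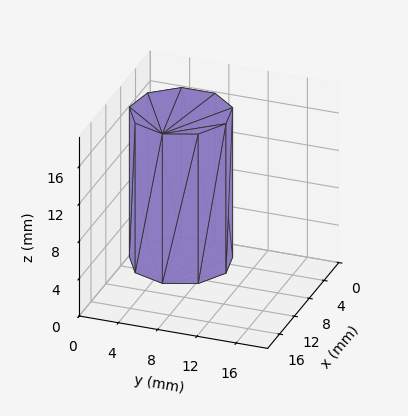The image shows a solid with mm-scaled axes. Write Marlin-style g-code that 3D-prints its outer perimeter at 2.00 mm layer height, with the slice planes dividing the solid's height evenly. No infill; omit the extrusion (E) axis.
Reading the render: the shape is a regular 9-sided prism (a cylinder approximated with 9 flat sides), circumscribed radius ≈ 5 mm, height ≈ 16 mm (dimensions read to the nearest mm from the axis ticks). For the g-code, the solid's height is divided into equal slices at the stated Δz and each level perimeter traced with G1 moves after a G0 lift.

; perimeter-only toolpath
G21 ; units = mm
G90 ; absolute positioning
G28 ; home
; layer 1
G0 Z2.00
G0 X10.00 Y5.00
G1 X8.83 Y8.21
G1 X5.87 Y9.92
G1 X2.50 Y9.33
G1 X0.30 Y6.71
G1 X0.30 Y3.29
G1 X2.50 Y0.67
G1 X5.87 Y0.08
G1 X8.83 Y1.79
G1 X10.00 Y5.00
; layer 2
G0 Z4.00
G0 X10.00 Y5.00
G1 X8.83 Y8.21
G1 X5.87 Y9.92
G1 X2.50 Y9.33
G1 X0.30 Y6.71
G1 X0.30 Y3.29
G1 X2.50 Y0.67
G1 X5.87 Y0.08
G1 X8.83 Y1.79
G1 X10.00 Y5.00
; layer 3
G0 Z6.00
G0 X10.00 Y5.00
G1 X8.83 Y8.21
G1 X5.87 Y9.92
G1 X2.50 Y9.33
G1 X0.30 Y6.71
G1 X0.30 Y3.29
G1 X2.50 Y0.67
G1 X5.87 Y0.08
G1 X8.83 Y1.79
G1 X10.00 Y5.00
; layer 4
G0 Z8.00
G0 X10.00 Y5.00
G1 X8.83 Y8.21
G1 X5.87 Y9.92
G1 X2.50 Y9.33
G1 X0.30 Y6.71
G1 X0.30 Y3.29
G1 X2.50 Y0.67
G1 X5.87 Y0.08
G1 X8.83 Y1.79
G1 X10.00 Y5.00
; layer 5
G0 Z10.00
G0 X10.00 Y5.00
G1 X8.83 Y8.21
G1 X5.87 Y9.92
G1 X2.50 Y9.33
G1 X0.30 Y6.71
G1 X0.30 Y3.29
G1 X2.50 Y0.67
G1 X5.87 Y0.08
G1 X8.83 Y1.79
G1 X10.00 Y5.00
; layer 6
G0 Z12.00
G0 X10.00 Y5.00
G1 X8.83 Y8.21
G1 X5.87 Y9.92
G1 X2.50 Y9.33
G1 X0.30 Y6.71
G1 X0.30 Y3.29
G1 X2.50 Y0.67
G1 X5.87 Y0.08
G1 X8.83 Y1.79
G1 X10.00 Y5.00
; layer 7
G0 Z14.00
G0 X10.00 Y5.00
G1 X8.83 Y8.21
G1 X5.87 Y9.92
G1 X2.50 Y9.33
G1 X0.30 Y6.71
G1 X0.30 Y3.29
G1 X2.50 Y0.67
G1 X5.87 Y0.08
G1 X8.83 Y1.79
G1 X10.00 Y5.00
; layer 8
G0 Z16.00
G0 X10.00 Y5.00
G1 X8.83 Y8.21
G1 X5.87 Y9.92
G1 X2.50 Y9.33
G1 X0.30 Y6.71
G1 X0.30 Y3.29
G1 X2.50 Y0.67
G1 X5.87 Y0.08
G1 X8.83 Y1.79
G1 X10.00 Y5.00
M2 ; end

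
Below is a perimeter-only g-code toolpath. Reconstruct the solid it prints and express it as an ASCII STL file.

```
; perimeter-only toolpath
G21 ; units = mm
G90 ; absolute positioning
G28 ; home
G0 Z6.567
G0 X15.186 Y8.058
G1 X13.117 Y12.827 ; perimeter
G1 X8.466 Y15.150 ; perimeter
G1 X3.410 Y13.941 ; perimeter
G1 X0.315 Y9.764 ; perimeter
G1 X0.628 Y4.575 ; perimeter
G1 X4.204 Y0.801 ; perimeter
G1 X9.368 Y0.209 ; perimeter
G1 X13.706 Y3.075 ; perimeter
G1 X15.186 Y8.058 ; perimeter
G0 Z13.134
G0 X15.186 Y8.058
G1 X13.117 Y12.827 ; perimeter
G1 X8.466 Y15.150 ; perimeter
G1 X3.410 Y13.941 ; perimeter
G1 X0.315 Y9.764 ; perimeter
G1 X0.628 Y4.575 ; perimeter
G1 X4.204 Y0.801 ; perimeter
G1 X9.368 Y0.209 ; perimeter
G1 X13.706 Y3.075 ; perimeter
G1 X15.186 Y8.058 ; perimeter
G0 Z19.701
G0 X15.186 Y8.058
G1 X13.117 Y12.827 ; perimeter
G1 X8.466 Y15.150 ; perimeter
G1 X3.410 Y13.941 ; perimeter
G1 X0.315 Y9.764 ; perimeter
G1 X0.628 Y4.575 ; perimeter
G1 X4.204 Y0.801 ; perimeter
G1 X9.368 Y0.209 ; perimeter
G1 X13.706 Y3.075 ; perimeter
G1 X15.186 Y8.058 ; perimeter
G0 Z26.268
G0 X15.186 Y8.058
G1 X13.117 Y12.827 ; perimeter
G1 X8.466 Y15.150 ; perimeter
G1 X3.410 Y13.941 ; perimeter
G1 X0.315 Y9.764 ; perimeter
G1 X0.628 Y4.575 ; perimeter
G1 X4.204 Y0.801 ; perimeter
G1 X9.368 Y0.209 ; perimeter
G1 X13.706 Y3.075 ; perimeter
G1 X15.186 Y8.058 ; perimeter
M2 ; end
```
solid part
  facet normal 0.0000 0.0000 -1.0000
    outer loop
      vertex 8.466 15.150 0.000
      vertex 13.117 12.827 0.000
      vertex 15.186 8.058 0.000
    endloop
  endfacet
  facet normal 0.0000 0.0000 -1.0000
    outer loop
      vertex 3.410 13.941 0.000
      vertex 8.466 15.150 0.000
      vertex 15.186 8.058 0.000
    endloop
  endfacet
  facet normal 0.0000 0.0000 -1.0000
    outer loop
      vertex 0.315 9.764 0.000
      vertex 3.410 13.941 0.000
      vertex 15.186 8.058 0.000
    endloop
  endfacet
  facet normal 0.0000 0.0000 -1.0000
    outer loop
      vertex 0.628 4.575 0.000
      vertex 0.315 9.764 0.000
      vertex 15.186 8.058 0.000
    endloop
  endfacet
  facet normal 0.0000 0.0000 -1.0000
    outer loop
      vertex 4.204 0.801 0.000
      vertex 0.628 4.575 0.000
      vertex 15.186 8.058 0.000
    endloop
  endfacet
  facet normal 0.0000 0.0000 -1.0000
    outer loop
      vertex 9.368 0.209 0.000
      vertex 4.204 0.801 0.000
      vertex 15.186 8.058 0.000
    endloop
  endfacet
  facet normal 0.0000 0.0000 -1.0000
    outer loop
      vertex 13.706 3.075 0.000
      vertex 9.368 0.209 0.000
      vertex 15.186 8.058 0.000
    endloop
  endfacet
  facet normal 0.0000 0.0000 1.0000
    outer loop
      vertex 15.186 8.058 26.268
      vertex 13.117 12.827 26.268
      vertex 8.466 15.150 26.268
    endloop
  endfacet
  facet normal 0.0000 0.0000 1.0000
    outer loop
      vertex 15.186 8.058 26.268
      vertex 8.466 15.150 26.268
      vertex 3.410 13.941 26.268
    endloop
  endfacet
  facet normal 0.0000 0.0000 1.0000
    outer loop
      vertex 15.186 8.058 26.268
      vertex 3.410 13.941 26.268
      vertex 0.315 9.764 26.268
    endloop
  endfacet
  facet normal 0.0000 0.0000 1.0000
    outer loop
      vertex 15.186 8.058 26.268
      vertex 0.315 9.764 26.268
      vertex 0.628 4.575 26.268
    endloop
  endfacet
  facet normal 0.0000 0.0000 1.0000
    outer loop
      vertex 15.186 8.058 26.268
      vertex 0.628 4.575 26.268
      vertex 4.204 0.801 26.268
    endloop
  endfacet
  facet normal 0.0000 0.0000 1.0000
    outer loop
      vertex 15.186 8.058 26.268
      vertex 4.204 0.801 26.268
      vertex 9.368 0.209 26.268
    endloop
  endfacet
  facet normal 0.0000 0.0000 1.0000
    outer loop
      vertex 15.186 8.058 26.268
      vertex 9.368 0.209 26.268
      vertex 13.706 3.075 26.268
    endloop
  endfacet
  facet normal 0.9174 0.3980 0.0000
    outer loop
      vertex 15.186 8.058 0.000
      vertex 13.117 12.827 0.000
      vertex 13.117 12.827 26.268
    endloop
  endfacet
  facet normal 0.9174 0.3980 0.0000
    outer loop
      vertex 15.186 8.058 0.000
      vertex 13.117 12.827 26.268
      vertex 15.186 8.058 26.268
    endloop
  endfacet
  facet normal 0.4468 0.8946 0.0000
    outer loop
      vertex 13.117 12.827 0.000
      vertex 8.466 15.150 0.000
      vertex 8.466 15.150 26.268
    endloop
  endfacet
  facet normal 0.4468 0.8946 0.0000
    outer loop
      vertex 13.117 12.827 0.000
      vertex 8.466 15.150 26.268
      vertex 13.117 12.827 26.268
    endloop
  endfacet
  facet normal -0.2326 0.9726 0.0000
    outer loop
      vertex 8.466 15.150 0.000
      vertex 3.410 13.941 0.000
      vertex 3.410 13.941 26.268
    endloop
  endfacet
  facet normal -0.2326 0.9726 0.0000
    outer loop
      vertex 8.466 15.150 0.000
      vertex 3.410 13.941 26.268
      vertex 8.466 15.150 26.268
    endloop
  endfacet
  facet normal -0.8035 0.5953 0.0000
    outer loop
      vertex 3.410 13.941 0.000
      vertex 0.315 9.764 0.000
      vertex 0.315 9.764 26.268
    endloop
  endfacet
  facet normal -0.8035 0.5953 0.0000
    outer loop
      vertex 3.410 13.941 0.000
      vertex 0.315 9.764 26.268
      vertex 3.410 13.941 26.268
    endloop
  endfacet
  facet normal -0.9982 -0.0602 0.0000
    outer loop
      vertex 0.315 9.764 0.000
      vertex 0.628 4.575 0.000
      vertex 0.628 4.575 26.268
    endloop
  endfacet
  facet normal -0.9982 -0.0602 0.0000
    outer loop
      vertex 0.315 9.764 0.000
      vertex 0.628 4.575 26.268
      vertex 0.315 9.764 26.268
    endloop
  endfacet
  facet normal -0.7259 -0.6878 0.0000
    outer loop
      vertex 0.628 4.575 0.000
      vertex 4.204 0.801 0.000
      vertex 4.204 0.801 26.268
    endloop
  endfacet
  facet normal -0.7259 -0.6878 0.0000
    outer loop
      vertex 0.628 4.575 0.000
      vertex 4.204 0.801 26.268
      vertex 0.628 4.575 26.268
    endloop
  endfacet
  facet normal -0.1139 -0.9935 0.0000
    outer loop
      vertex 4.204 0.801 0.000
      vertex 9.368 0.209 0.000
      vertex 9.368 0.209 26.268
    endloop
  endfacet
  facet normal -0.1139 -0.9935 0.0000
    outer loop
      vertex 4.204 0.801 0.000
      vertex 9.368 0.209 26.268
      vertex 4.204 0.801 26.268
    endloop
  endfacet
  facet normal 0.5512 -0.8344 0.0000
    outer loop
      vertex 9.368 0.209 0.000
      vertex 13.706 3.075 0.000
      vertex 13.706 3.075 26.268
    endloop
  endfacet
  facet normal 0.5512 -0.8344 0.0000
    outer loop
      vertex 9.368 0.209 0.000
      vertex 13.706 3.075 26.268
      vertex 9.368 0.209 26.268
    endloop
  endfacet
  facet normal 0.9586 -0.2847 0.0000
    outer loop
      vertex 13.706 3.075 0.000
      vertex 15.186 8.058 0.000
      vertex 15.186 8.058 26.268
    endloop
  endfacet
  facet normal 0.9586 -0.2847 0.0000
    outer loop
      vertex 13.706 3.075 0.000
      vertex 15.186 8.058 26.268
      vertex 13.706 3.075 26.268
    endloop
  endfacet
endsolid part

The G0 Z moves step by Δz≈6.567 mm. Every layer's G1 loop is the same polygon, so the solid is a straight extrusion of it from z=0 to z≈26.3. Closing with flat bottom and top caps and triangulating gives 32 facets — a regular 9-sided prism (a cylinder approximated with 9 flat sides), circumscribed radius ≈ 7.6 mm, height ≈ 26.3 mm.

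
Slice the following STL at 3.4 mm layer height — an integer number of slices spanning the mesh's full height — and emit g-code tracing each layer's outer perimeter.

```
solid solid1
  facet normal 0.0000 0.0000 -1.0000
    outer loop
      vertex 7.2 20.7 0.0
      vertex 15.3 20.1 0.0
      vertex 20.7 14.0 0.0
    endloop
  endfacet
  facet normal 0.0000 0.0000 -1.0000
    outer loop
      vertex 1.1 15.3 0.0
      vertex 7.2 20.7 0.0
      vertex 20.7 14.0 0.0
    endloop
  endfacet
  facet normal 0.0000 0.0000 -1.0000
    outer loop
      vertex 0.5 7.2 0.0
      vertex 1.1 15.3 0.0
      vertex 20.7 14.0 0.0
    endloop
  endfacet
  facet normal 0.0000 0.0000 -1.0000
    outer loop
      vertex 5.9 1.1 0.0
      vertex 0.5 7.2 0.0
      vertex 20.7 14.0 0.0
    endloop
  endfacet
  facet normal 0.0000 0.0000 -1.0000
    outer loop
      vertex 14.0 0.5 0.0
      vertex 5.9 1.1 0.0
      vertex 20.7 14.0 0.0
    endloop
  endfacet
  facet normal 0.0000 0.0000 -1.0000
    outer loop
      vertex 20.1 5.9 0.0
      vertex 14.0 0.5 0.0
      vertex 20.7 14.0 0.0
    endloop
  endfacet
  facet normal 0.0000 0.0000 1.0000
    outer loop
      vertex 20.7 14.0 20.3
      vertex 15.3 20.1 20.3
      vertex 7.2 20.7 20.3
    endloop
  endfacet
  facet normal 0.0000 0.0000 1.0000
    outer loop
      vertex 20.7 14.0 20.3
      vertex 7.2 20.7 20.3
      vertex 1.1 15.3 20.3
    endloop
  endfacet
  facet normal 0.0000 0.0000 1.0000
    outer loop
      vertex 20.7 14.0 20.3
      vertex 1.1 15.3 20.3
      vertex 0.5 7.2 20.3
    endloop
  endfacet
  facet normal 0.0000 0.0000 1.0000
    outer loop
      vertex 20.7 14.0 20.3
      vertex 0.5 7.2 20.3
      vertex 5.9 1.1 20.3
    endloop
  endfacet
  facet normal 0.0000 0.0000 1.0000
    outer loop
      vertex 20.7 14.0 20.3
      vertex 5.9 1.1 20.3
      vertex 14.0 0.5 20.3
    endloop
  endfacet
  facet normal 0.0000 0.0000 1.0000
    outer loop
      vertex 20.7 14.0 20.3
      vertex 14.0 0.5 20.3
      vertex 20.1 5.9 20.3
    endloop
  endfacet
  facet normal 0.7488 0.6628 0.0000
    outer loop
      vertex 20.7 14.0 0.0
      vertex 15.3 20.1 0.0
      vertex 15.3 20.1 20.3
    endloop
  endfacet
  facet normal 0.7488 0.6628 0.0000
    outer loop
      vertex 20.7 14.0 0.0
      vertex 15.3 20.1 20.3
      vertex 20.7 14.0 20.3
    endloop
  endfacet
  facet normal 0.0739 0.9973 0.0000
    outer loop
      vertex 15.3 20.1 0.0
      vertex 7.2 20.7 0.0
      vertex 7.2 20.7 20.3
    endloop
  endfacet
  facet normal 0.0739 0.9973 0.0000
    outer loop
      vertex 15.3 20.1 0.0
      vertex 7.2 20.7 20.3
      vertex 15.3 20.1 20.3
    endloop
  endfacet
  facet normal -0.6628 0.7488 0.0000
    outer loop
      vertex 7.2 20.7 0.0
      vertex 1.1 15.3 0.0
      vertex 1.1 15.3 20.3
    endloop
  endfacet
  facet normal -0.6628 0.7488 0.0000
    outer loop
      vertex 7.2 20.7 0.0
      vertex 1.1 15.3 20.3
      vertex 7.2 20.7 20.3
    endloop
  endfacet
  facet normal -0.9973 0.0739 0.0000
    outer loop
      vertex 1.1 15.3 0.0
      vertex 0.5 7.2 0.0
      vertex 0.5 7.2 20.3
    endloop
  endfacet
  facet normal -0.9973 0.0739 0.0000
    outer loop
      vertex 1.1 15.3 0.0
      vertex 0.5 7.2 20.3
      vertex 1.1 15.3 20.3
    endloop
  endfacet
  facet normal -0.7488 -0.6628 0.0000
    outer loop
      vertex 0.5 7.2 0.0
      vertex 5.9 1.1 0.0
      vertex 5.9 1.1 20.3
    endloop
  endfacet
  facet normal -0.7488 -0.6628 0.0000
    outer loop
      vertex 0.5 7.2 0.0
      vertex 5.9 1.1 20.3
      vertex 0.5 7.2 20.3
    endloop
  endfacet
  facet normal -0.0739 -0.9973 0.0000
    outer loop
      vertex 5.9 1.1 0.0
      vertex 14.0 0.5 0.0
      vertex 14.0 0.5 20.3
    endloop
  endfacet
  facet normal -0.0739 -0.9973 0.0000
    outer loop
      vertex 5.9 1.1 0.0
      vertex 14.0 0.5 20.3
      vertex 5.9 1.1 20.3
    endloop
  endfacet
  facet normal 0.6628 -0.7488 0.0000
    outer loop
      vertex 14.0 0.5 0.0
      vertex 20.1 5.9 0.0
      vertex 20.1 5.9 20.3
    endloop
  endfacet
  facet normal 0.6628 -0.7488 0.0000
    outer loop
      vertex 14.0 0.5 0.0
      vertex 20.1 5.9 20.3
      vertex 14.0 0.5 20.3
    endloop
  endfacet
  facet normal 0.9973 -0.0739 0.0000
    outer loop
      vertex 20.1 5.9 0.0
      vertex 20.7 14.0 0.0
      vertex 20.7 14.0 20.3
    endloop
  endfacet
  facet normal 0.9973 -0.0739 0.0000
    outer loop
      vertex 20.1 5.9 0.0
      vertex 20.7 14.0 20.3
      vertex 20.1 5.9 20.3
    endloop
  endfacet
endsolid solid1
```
; perimeter-only toolpath
G21 ; units = mm
G90 ; absolute positioning
G28 ; home
; layer 1
G0 Z3.4
G0 X20.7 Y14.0
G1 X15.3 Y20.1
G1 X7.2 Y20.7
G1 X1.1 Y15.3
G1 X0.5 Y7.2
G1 X5.9 Y1.1
G1 X14.0 Y0.5
G1 X20.1 Y5.9
G1 X20.7 Y14.0
; layer 2
G0 Z6.8
G0 X20.7 Y14.0
G1 X15.3 Y20.1
G1 X7.2 Y20.7
G1 X1.1 Y15.3
G1 X0.5 Y7.2
G1 X5.9 Y1.1
G1 X14.0 Y0.5
G1 X20.1 Y5.9
G1 X20.7 Y14.0
; layer 3
G0 Z10.2
G0 X20.7 Y14.0
G1 X15.3 Y20.1
G1 X7.2 Y20.7
G1 X1.1 Y15.3
G1 X0.5 Y7.2
G1 X5.9 Y1.1
G1 X14.0 Y0.5
G1 X20.1 Y5.9
G1 X20.7 Y14.0
; layer 4
G0 Z13.5
G0 X20.7 Y14.0
G1 X15.3 Y20.1
G1 X7.2 Y20.7
G1 X1.1 Y15.3
G1 X0.5 Y7.2
G1 X5.9 Y1.1
G1 X14.0 Y0.5
G1 X20.1 Y5.9
G1 X20.7 Y14.0
; layer 5
G0 Z16.9
G0 X20.7 Y14.0
G1 X15.3 Y20.1
G1 X7.2 Y20.7
G1 X1.1 Y15.3
G1 X0.5 Y7.2
G1 X5.9 Y1.1
G1 X14.0 Y0.5
G1 X20.1 Y5.9
G1 X20.7 Y14.0
; layer 6
G0 Z20.3
G0 X20.7 Y14.0
G1 X15.3 Y20.1
G1 X7.2 Y20.7
G1 X1.1 Y15.3
G1 X0.5 Y7.2
G1 X5.9 Y1.1
G1 X14.0 Y0.5
G1 X20.1 Y5.9
G1 X20.7 Y14.0
M2 ; end

The solid is a regular 8-sided prism (a cylinder approximated with 8 flat sides), circumscribed radius ≈ 10.6 mm, height ≈ 20.3 mm. Slicing at Δz = 3.4 mm — 6 equal slices spanning the solid's height, so layer i sits at z = i·h/6 — gives 6 non-empty perimeters. Each is a 8-segment closed polygon; G0 lifts to the layer z and rapids to the start vertex, then G1 traces the edges.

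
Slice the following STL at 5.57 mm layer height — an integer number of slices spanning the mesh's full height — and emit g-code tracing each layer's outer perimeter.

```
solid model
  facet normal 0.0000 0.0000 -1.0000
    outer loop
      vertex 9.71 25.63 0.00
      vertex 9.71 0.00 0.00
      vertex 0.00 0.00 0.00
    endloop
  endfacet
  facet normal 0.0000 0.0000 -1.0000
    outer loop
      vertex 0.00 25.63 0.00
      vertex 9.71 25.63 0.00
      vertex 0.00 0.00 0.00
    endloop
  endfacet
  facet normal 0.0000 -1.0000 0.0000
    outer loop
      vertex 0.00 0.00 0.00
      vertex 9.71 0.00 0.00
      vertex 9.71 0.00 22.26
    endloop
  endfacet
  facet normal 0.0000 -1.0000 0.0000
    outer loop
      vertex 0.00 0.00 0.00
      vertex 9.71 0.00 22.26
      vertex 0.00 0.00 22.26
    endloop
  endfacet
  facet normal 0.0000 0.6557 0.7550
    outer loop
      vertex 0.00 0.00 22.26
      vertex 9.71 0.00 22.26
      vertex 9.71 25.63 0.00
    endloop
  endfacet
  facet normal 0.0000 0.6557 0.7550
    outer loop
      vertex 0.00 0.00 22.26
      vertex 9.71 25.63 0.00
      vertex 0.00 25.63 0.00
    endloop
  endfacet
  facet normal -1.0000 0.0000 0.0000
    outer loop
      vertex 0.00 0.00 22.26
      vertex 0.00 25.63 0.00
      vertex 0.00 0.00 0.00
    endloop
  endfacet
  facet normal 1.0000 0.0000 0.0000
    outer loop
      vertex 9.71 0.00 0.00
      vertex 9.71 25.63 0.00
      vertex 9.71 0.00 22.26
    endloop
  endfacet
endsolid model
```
; perimeter-only toolpath
G21 ; units = mm
G90 ; absolute positioning
G28 ; home
; layer 1
G0 Z5.57
G0 X0.00 Y0.00
G1 X9.71 Y0.00
G1 X9.71 Y19.22
G1 X0.00 Y19.22
G1 X0.00 Y0.00
; layer 2
G0 Z11.13
G0 X0.00 Y0.00
G1 X9.71 Y0.00
G1 X9.71 Y12.81
G1 X0.00 Y12.81
G1 X0.00 Y0.00
; layer 3
G0 Z16.70
G0 X0.00 Y0.00
G1 X9.71 Y0.00
G1 X9.71 Y6.41
G1 X0.00 Y6.41
G1 X0.00 Y0.00
M2 ; end

The solid is a wedge (ramp): 9.71 × 25.6 mm base, rising to 22.3 mm along the y=0 edge and sloping linearly to z=0 at y=25.6. Slicing at Δz = 5.57 mm — 4 equal slices spanning the solid's height, so layer i sits at z = i·h/4 — gives 3 non-empty perimeters. Each is a 4-segment closed polygon; G0 lifts to the layer z and rapids to the start vertex, then G1 traces the edges. The cross-section shrinks linearly with z (the slice at the apex is degenerate and omitted).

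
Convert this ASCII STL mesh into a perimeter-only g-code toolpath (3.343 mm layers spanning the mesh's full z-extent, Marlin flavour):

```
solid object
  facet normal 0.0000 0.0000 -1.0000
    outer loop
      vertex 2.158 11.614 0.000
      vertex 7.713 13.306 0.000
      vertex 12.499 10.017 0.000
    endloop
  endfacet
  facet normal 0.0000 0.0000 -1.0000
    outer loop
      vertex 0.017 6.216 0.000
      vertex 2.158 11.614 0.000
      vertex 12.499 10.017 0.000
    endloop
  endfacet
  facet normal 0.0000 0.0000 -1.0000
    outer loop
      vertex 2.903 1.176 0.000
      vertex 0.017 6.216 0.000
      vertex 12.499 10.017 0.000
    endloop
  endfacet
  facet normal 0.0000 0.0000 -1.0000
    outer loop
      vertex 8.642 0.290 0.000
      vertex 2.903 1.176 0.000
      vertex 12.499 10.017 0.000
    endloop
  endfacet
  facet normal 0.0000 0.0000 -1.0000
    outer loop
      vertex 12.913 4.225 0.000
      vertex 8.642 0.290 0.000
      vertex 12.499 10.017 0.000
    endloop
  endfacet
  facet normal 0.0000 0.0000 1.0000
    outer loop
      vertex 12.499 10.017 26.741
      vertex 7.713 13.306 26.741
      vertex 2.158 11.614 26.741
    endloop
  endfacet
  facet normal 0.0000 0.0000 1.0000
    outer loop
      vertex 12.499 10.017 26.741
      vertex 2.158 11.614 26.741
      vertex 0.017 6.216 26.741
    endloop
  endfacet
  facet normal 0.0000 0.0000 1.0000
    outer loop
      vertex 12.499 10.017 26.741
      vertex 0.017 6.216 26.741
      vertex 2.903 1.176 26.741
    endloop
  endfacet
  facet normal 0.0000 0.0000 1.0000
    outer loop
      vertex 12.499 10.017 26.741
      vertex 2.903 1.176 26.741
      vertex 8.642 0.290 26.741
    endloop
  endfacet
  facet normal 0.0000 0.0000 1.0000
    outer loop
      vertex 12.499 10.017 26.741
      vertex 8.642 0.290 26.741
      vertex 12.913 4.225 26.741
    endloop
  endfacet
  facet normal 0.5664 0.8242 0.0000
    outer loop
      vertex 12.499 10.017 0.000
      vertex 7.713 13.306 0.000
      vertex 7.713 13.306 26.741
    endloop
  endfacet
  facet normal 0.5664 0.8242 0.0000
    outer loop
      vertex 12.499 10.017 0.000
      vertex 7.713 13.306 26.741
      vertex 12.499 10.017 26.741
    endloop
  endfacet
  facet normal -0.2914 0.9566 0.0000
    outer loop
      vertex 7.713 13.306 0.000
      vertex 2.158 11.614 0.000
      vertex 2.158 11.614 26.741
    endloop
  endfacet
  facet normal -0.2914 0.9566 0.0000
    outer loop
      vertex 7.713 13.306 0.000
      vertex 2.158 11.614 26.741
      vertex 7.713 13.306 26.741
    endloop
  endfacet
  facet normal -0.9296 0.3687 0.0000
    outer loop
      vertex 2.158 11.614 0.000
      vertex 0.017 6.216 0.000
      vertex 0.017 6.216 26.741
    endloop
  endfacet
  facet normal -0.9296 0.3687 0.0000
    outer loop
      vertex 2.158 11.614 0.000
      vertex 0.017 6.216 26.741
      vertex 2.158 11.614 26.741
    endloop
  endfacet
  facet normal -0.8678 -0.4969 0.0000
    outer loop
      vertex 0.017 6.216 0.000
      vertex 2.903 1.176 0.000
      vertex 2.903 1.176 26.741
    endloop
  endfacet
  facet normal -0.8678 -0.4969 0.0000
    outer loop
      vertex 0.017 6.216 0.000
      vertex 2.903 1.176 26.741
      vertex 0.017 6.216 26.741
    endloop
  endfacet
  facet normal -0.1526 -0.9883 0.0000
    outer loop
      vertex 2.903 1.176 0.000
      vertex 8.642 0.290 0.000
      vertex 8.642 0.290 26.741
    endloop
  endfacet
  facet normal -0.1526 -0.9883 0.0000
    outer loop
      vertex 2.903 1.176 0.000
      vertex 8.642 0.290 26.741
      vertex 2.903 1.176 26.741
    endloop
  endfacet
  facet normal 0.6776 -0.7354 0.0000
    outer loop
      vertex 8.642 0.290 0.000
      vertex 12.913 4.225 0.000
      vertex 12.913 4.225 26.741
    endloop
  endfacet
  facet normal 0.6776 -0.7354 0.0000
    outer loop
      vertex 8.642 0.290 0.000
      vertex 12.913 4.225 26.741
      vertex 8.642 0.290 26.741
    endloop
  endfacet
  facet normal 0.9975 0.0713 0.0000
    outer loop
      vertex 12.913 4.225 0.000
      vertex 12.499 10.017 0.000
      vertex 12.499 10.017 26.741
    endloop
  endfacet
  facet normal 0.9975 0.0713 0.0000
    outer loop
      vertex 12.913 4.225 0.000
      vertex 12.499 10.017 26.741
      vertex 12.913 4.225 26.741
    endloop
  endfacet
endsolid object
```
; perimeter-only toolpath
G21 ; units = mm
G90 ; absolute positioning
G28 ; home
; layer 1
G0 Z3.343
G0 X12.499 Y10.017
G1 X7.713 Y13.306
G1 X2.158 Y11.614
G1 X0.017 Y6.216
G1 X2.903 Y1.176
G1 X8.642 Y0.290
G1 X12.913 Y4.225
G1 X12.499 Y10.017
; layer 2
G0 Z6.685
G0 X12.499 Y10.017
G1 X7.713 Y13.306
G1 X2.158 Y11.614
G1 X0.017 Y6.216
G1 X2.903 Y1.176
G1 X8.642 Y0.290
G1 X12.913 Y4.225
G1 X12.499 Y10.017
; layer 3
G0 Z10.028
G0 X12.499 Y10.017
G1 X7.713 Y13.306
G1 X2.158 Y11.614
G1 X0.017 Y6.216
G1 X2.903 Y1.176
G1 X8.642 Y0.290
G1 X12.913 Y4.225
G1 X12.499 Y10.017
; layer 4
G0 Z13.370
G0 X12.499 Y10.017
G1 X7.713 Y13.306
G1 X2.158 Y11.614
G1 X0.017 Y6.216
G1 X2.903 Y1.176
G1 X8.642 Y0.290
G1 X12.913 Y4.225
G1 X12.499 Y10.017
; layer 5
G0 Z16.713
G0 X12.499 Y10.017
G1 X7.713 Y13.306
G1 X2.158 Y11.614
G1 X0.017 Y6.216
G1 X2.903 Y1.176
G1 X8.642 Y0.290
G1 X12.913 Y4.225
G1 X12.499 Y10.017
; layer 6
G0 Z20.056
G0 X12.499 Y10.017
G1 X7.713 Y13.306
G1 X2.158 Y11.614
G1 X0.017 Y6.216
G1 X2.903 Y1.176
G1 X8.642 Y0.290
G1 X12.913 Y4.225
G1 X12.499 Y10.017
; layer 7
G0 Z23.398
G0 X12.499 Y10.017
G1 X7.713 Y13.306
G1 X2.158 Y11.614
G1 X0.017 Y6.216
G1 X2.903 Y1.176
G1 X8.642 Y0.290
G1 X12.913 Y4.225
G1 X12.499 Y10.017
; layer 8
G0 Z26.741
G0 X12.499 Y10.017
G1 X7.713 Y13.306
G1 X2.158 Y11.614
G1 X0.017 Y6.216
G1 X2.903 Y1.176
G1 X8.642 Y0.290
G1 X12.913 Y4.225
G1 X12.499 Y10.017
M2 ; end

The solid is a regular 7-sided prism (a cylinder approximated with 7 flat sides), circumscribed radius ≈ 6.69 mm, height ≈ 26.7 mm. Slicing at Δz = 3.343 mm — 8 equal slices spanning the solid's height, so layer i sits at z = i·h/8 — gives 8 non-empty perimeters. Each is a 7-segment closed polygon; G0 lifts to the layer z and rapids to the start vertex, then G1 traces the edges.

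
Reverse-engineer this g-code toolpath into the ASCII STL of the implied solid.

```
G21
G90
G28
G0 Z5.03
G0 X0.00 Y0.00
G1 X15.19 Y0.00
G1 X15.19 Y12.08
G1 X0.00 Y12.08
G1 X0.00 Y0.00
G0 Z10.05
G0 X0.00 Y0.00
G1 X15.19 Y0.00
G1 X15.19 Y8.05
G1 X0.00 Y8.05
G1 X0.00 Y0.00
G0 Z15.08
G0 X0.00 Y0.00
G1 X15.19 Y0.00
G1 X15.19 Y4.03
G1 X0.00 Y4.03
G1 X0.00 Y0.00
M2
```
solid part
  facet normal 0.0000 0.0000 -1.0000
    outer loop
      vertex 15.19 16.10 0.00
      vertex 15.19 0.00 0.00
      vertex 0.00 0.00 0.00
    endloop
  endfacet
  facet normal 0.0000 0.0000 -1.0000
    outer loop
      vertex 0.00 16.10 0.00
      vertex 15.19 16.10 0.00
      vertex 0.00 0.00 0.00
    endloop
  endfacet
  facet normal 0.0000 -1.0000 0.0000
    outer loop
      vertex 0.00 0.00 0.00
      vertex 15.19 0.00 0.00
      vertex 15.19 0.00 20.11
    endloop
  endfacet
  facet normal 0.0000 -1.0000 0.0000
    outer loop
      vertex 0.00 0.00 0.00
      vertex 15.19 0.00 20.11
      vertex 0.00 0.00 20.11
    endloop
  endfacet
  facet normal 0.0000 0.7806 0.6250
    outer loop
      vertex 0.00 0.00 20.11
      vertex 15.19 0.00 20.11
      vertex 15.19 16.10 0.00
    endloop
  endfacet
  facet normal 0.0000 0.7806 0.6250
    outer loop
      vertex 0.00 0.00 20.11
      vertex 15.19 16.10 0.00
      vertex 0.00 16.10 0.00
    endloop
  endfacet
  facet normal -1.0000 0.0000 0.0000
    outer loop
      vertex 0.00 0.00 20.11
      vertex 0.00 16.10 0.00
      vertex 0.00 0.00 0.00
    endloop
  endfacet
  facet normal 1.0000 0.0000 0.0000
    outer loop
      vertex 15.19 0.00 0.00
      vertex 15.19 16.10 0.00
      vertex 15.19 0.00 20.11
    endloop
  endfacet
endsolid part

The G0 Z moves step by Δz≈5.03 mm. The G1 loops shrink linearly with z, so the solid tapers from its base footprint up to z≈20.1. Closing with a flat bottom cap and the tapered top and triangulating gives 8 facets — a wedge (ramp): 15.2 × 16.1 mm base, rising to 20.1 mm along the y=0 edge and sloping linearly to z=0 at y=16.1.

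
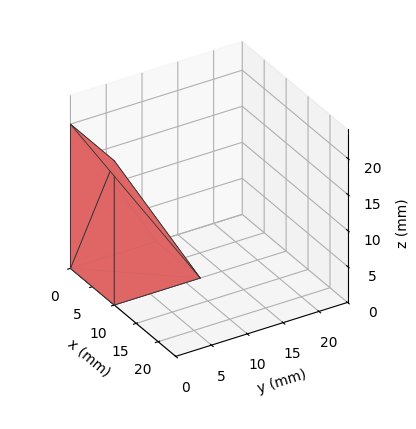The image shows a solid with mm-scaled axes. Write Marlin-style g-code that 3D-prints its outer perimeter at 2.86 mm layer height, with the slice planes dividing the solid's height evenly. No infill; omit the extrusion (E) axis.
Reading the render: the shape is a wedge (ramp): 10 × 12 mm base, rising to 20 mm along the y=0 edge and sloping linearly to z=0 at y=12 (dimensions read to the nearest mm from the axis ticks). For the g-code, the solid's height is divided into equal slices at the stated Δz and each level perimeter traced with G1 moves after a G0 lift.

; perimeter-only toolpath
G21 ; units = mm
G90 ; absolute positioning
G28 ; home
; layer 1
G0 Z2.86
G0 X0.00 Y0.00
G1 X10.00 Y0.00
G1 X10.00 Y10.29
G1 X0.00 Y10.29
G1 X0.00 Y0.00
; layer 2
G0 Z5.71
G0 X0.00 Y0.00
G1 X10.00 Y0.00
G1 X10.00 Y8.57
G1 X0.00 Y8.57
G1 X0.00 Y0.00
; layer 3
G0 Z8.57
G0 X0.00 Y0.00
G1 X10.00 Y0.00
G1 X10.00 Y6.86
G1 X0.00 Y6.86
G1 X0.00 Y0.00
; layer 4
G0 Z11.43
G0 X0.00 Y0.00
G1 X10.00 Y0.00
G1 X10.00 Y5.14
G1 X0.00 Y5.14
G1 X0.00 Y0.00
; layer 5
G0 Z14.29
G0 X0.00 Y0.00
G1 X10.00 Y0.00
G1 X10.00 Y3.43
G1 X0.00 Y3.43
G1 X0.00 Y0.00
; layer 6
G0 Z17.14
G0 X0.00 Y0.00
G1 X10.00 Y0.00
G1 X10.00 Y1.71
G1 X0.00 Y1.71
G1 X0.00 Y0.00
M2 ; end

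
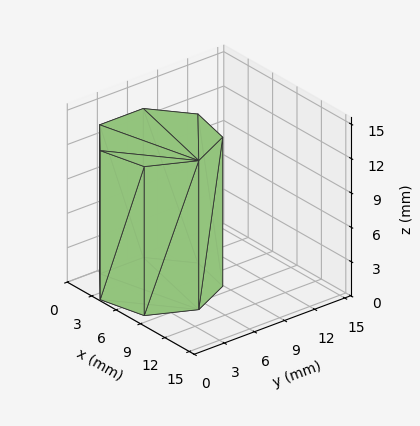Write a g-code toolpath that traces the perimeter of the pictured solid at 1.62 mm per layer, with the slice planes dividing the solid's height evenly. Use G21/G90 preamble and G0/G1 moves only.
Reading the render: the shape is a regular 7-sided prism (a cylinder approximated with 7 flat sides), circumscribed radius ≈ 5 mm, height ≈ 13 mm (dimensions read to the nearest mm from the axis ticks). For the g-code, the solid's height is divided into equal slices at the stated Δz and each level perimeter traced with G1 moves after a G0 lift.

; perimeter-only toolpath
G21 ; units = mm
G90 ; absolute positioning
G28 ; home
; layer 1
G0 Z1.62
G0 X10.00 Y5.00
G1 X8.12 Y8.91
G1 X3.89 Y9.87
G1 X0.50 Y7.17
G1 X0.50 Y2.83
G1 X3.89 Y0.13
G1 X8.12 Y1.09
G1 X10.00 Y5.00
; layer 2
G0 Z3.25
G0 X10.00 Y5.00
G1 X8.12 Y8.91
G1 X3.89 Y9.87
G1 X0.50 Y7.17
G1 X0.50 Y2.83
G1 X3.89 Y0.13
G1 X8.12 Y1.09
G1 X10.00 Y5.00
; layer 3
G0 Z4.88
G0 X10.00 Y5.00
G1 X8.12 Y8.91
G1 X3.89 Y9.87
G1 X0.50 Y7.17
G1 X0.50 Y2.83
G1 X3.89 Y0.13
G1 X8.12 Y1.09
G1 X10.00 Y5.00
; layer 4
G0 Z6.50
G0 X10.00 Y5.00
G1 X8.12 Y8.91
G1 X3.89 Y9.87
G1 X0.50 Y7.17
G1 X0.50 Y2.83
G1 X3.89 Y0.13
G1 X8.12 Y1.09
G1 X10.00 Y5.00
; layer 5
G0 Z8.12
G0 X10.00 Y5.00
G1 X8.12 Y8.91
G1 X3.89 Y9.87
G1 X0.50 Y7.17
G1 X0.50 Y2.83
G1 X3.89 Y0.13
G1 X8.12 Y1.09
G1 X10.00 Y5.00
; layer 6
G0 Z9.75
G0 X10.00 Y5.00
G1 X8.12 Y8.91
G1 X3.89 Y9.87
G1 X0.50 Y7.17
G1 X0.50 Y2.83
G1 X3.89 Y0.13
G1 X8.12 Y1.09
G1 X10.00 Y5.00
; layer 7
G0 Z11.38
G0 X10.00 Y5.00
G1 X8.12 Y8.91
G1 X3.89 Y9.87
G1 X0.50 Y7.17
G1 X0.50 Y2.83
G1 X3.89 Y0.13
G1 X8.12 Y1.09
G1 X10.00 Y5.00
; layer 8
G0 Z13.00
G0 X10.00 Y5.00
G1 X8.12 Y8.91
G1 X3.89 Y9.87
G1 X0.50 Y7.17
G1 X0.50 Y2.83
G1 X3.89 Y0.13
G1 X8.12 Y1.09
G1 X10.00 Y5.00
M2 ; end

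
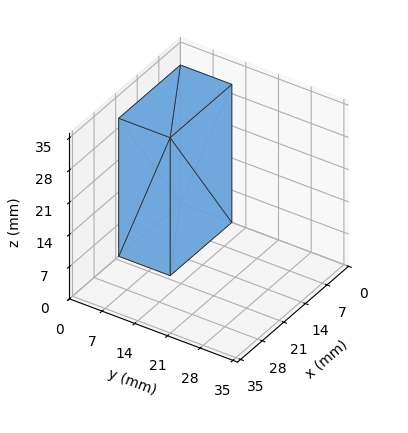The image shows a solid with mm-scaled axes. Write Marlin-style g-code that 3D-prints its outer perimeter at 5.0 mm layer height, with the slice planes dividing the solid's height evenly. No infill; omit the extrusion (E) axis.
Reading the render: the shape is a rectangular box, roughly 20 × 11 mm footprint and 30 mm tall (dimensions read to the nearest mm from the axis ticks). For the g-code, the solid's height is divided into equal slices at the stated Δz and each level perimeter traced with G1 moves after a G0 lift.

; perimeter-only toolpath
G21 ; units = mm
G90 ; absolute positioning
G28 ; home
; layer 1
G0 Z5.0
G0 X0.0 Y0.0
G1 X20.0 Y0.0
G1 X20.0 Y11.0
G1 X0.0 Y11.0
G1 X0.0 Y0.0
; layer 2
G0 Z10.0
G0 X0.0 Y0.0
G1 X20.0 Y0.0
G1 X20.0 Y11.0
G1 X0.0 Y11.0
G1 X0.0 Y0.0
; layer 3
G0 Z15.0
G0 X0.0 Y0.0
G1 X20.0 Y0.0
G1 X20.0 Y11.0
G1 X0.0 Y11.0
G1 X0.0 Y0.0
; layer 4
G0 Z20.0
G0 X0.0 Y0.0
G1 X20.0 Y0.0
G1 X20.0 Y11.0
G1 X0.0 Y11.0
G1 X0.0 Y0.0
; layer 5
G0 Z25.0
G0 X0.0 Y0.0
G1 X20.0 Y0.0
G1 X20.0 Y11.0
G1 X0.0 Y11.0
G1 X0.0 Y0.0
; layer 6
G0 Z30.0
G0 X0.0 Y0.0
G1 X20.0 Y0.0
G1 X20.0 Y11.0
G1 X0.0 Y11.0
G1 X0.0 Y0.0
M2 ; end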